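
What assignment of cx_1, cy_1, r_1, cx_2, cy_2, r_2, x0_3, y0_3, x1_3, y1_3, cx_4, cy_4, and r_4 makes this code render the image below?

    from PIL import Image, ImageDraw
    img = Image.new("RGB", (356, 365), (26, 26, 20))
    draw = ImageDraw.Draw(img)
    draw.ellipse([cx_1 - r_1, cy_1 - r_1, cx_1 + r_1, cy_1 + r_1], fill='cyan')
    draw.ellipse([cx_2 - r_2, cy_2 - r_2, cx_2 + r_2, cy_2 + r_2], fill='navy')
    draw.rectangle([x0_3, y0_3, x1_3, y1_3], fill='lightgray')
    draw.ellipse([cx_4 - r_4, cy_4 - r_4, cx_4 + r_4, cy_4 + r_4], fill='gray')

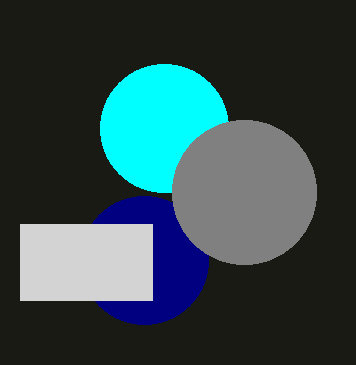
cx_1 = 164, cy_1 = 128, r_1 = 64, cx_2 = 144, cy_2 = 260, r_2 = 64, x0_3 = 20, y0_3 = 224, x1_3 = 152, y1_3 = 300, cx_4 = 244, cy_4 = 192, r_4 = 72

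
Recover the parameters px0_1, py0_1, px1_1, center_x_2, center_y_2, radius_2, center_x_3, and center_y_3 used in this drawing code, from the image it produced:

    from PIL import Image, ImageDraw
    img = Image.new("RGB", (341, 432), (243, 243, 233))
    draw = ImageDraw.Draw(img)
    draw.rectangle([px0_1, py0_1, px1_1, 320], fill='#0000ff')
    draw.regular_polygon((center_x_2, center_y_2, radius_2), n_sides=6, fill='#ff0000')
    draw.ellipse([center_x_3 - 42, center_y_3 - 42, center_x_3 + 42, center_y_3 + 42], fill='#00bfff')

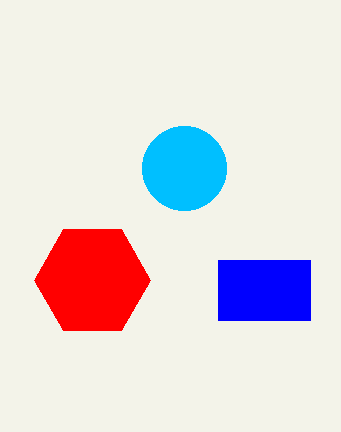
px0_1 = 218; py0_1 = 260; px1_1 = 310; center_x_2 = 92; center_y_2 = 280; radius_2 = 58; center_x_3 = 184; center_y_3 = 168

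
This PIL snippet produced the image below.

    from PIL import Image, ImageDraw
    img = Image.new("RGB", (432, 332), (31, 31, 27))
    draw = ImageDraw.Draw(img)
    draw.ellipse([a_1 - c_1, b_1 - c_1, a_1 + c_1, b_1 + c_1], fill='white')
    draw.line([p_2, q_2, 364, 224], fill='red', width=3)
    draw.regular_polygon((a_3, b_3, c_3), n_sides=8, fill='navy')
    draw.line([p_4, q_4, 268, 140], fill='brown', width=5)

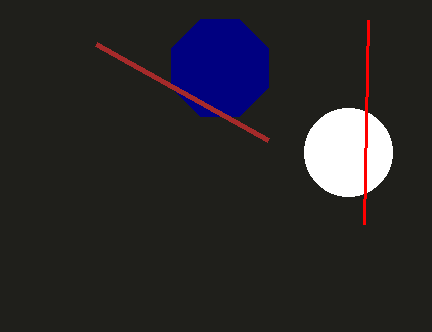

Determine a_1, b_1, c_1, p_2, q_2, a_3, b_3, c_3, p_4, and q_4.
a_1 = 348
b_1 = 152
c_1 = 44
p_2 = 368
q_2 = 20
a_3 = 220
b_3 = 68
c_3 = 52
p_4 = 96
q_4 = 44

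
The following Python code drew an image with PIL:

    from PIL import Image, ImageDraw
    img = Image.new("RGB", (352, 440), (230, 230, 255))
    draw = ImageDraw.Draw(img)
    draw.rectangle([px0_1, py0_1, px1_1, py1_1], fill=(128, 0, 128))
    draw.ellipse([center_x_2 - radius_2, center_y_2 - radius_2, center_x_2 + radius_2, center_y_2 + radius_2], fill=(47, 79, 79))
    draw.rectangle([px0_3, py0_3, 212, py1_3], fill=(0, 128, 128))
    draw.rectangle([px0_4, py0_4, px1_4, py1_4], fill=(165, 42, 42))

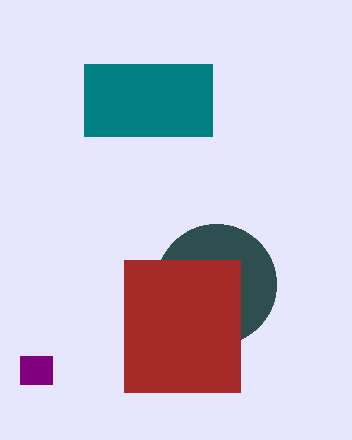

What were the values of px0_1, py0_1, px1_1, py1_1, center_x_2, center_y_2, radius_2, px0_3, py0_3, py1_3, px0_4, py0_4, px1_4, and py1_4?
px0_1 = 20, py0_1 = 356, px1_1 = 52, py1_1 = 384, center_x_2 = 216, center_y_2 = 284, radius_2 = 60, px0_3 = 84, py0_3 = 64, py1_3 = 136, px0_4 = 124, py0_4 = 260, px1_4 = 240, py1_4 = 392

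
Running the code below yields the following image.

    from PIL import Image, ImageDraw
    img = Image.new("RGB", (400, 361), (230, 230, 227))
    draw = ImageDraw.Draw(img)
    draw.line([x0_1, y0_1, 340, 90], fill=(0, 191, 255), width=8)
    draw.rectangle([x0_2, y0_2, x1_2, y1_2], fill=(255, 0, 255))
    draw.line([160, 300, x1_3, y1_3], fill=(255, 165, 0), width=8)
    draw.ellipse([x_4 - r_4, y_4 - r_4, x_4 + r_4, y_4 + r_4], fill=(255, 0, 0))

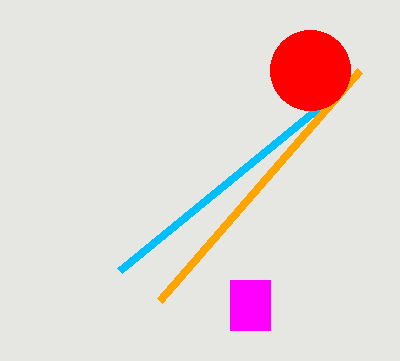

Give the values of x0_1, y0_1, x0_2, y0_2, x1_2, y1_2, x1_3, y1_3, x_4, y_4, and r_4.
x0_1 = 120, y0_1 = 270, x0_2 = 230, y0_2 = 280, x1_2 = 270, y1_2 = 330, x1_3 = 360, y1_3 = 70, x_4 = 310, y_4 = 70, r_4 = 40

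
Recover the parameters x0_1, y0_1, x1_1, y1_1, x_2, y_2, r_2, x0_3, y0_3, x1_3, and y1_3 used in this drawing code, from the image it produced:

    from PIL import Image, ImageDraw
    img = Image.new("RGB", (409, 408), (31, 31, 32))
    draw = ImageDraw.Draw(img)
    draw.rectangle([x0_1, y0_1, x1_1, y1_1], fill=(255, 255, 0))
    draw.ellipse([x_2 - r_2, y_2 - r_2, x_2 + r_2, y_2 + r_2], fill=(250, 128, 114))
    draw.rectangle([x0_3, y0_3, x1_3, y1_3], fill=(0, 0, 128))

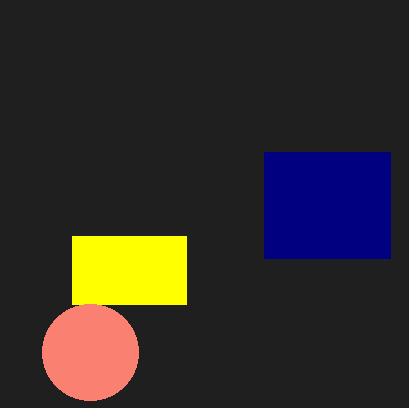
x0_1 = 72; y0_1 = 236; x1_1 = 186; y1_1 = 304; x_2 = 90; y_2 = 352; r_2 = 48; x0_3 = 264; y0_3 = 152; x1_3 = 390; y1_3 = 258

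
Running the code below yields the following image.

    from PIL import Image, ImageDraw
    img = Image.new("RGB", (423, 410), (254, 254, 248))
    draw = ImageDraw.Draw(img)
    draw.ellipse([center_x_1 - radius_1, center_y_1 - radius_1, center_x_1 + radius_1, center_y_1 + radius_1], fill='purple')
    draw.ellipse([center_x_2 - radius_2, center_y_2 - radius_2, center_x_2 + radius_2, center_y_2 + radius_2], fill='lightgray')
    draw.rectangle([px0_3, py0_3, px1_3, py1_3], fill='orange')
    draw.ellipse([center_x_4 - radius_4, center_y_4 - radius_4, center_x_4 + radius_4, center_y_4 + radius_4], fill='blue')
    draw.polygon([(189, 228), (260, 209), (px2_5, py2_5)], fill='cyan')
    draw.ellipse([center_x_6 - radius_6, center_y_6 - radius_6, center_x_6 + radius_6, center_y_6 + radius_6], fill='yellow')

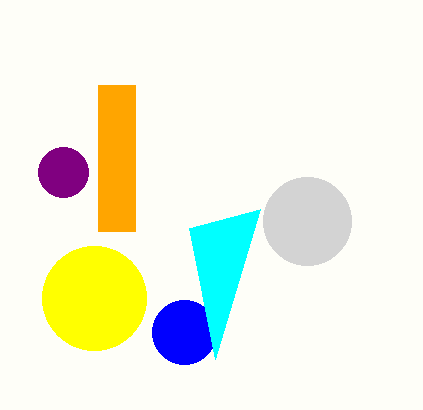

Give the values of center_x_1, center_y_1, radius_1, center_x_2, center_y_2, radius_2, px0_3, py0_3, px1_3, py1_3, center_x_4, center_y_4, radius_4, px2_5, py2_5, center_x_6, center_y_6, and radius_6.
center_x_1 = 63, center_y_1 = 172, radius_1 = 25, center_x_2 = 307, center_y_2 = 221, radius_2 = 44, px0_3 = 98, py0_3 = 85, px1_3 = 135, py1_3 = 231, center_x_4 = 184, center_y_4 = 332, radius_4 = 32, px2_5 = 215, py2_5 = 359, center_x_6 = 94, center_y_6 = 298, radius_6 = 52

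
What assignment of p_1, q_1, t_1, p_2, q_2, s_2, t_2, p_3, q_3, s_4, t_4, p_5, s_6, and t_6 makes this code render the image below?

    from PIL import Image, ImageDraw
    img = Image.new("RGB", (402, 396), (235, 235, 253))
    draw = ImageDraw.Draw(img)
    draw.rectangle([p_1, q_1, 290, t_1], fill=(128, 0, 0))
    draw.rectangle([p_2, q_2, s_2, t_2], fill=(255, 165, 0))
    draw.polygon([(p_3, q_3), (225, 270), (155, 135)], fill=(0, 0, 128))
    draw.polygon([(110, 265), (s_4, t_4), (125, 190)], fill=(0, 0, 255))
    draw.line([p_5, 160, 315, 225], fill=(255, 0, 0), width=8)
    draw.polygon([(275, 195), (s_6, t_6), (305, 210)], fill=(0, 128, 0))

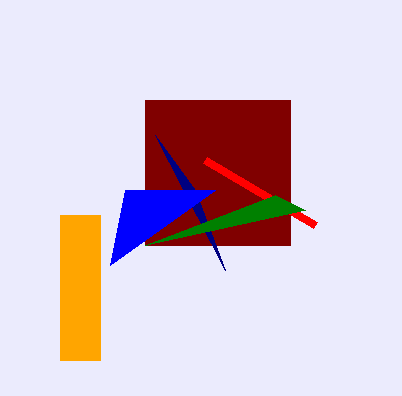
p_1 = 145
q_1 = 100
t_1 = 245
p_2 = 60
q_2 = 215
s_2 = 100
t_2 = 360
p_3 = 195
q_3 = 190
s_4 = 215
t_4 = 190
p_5 = 205
s_6 = 145
t_6 = 245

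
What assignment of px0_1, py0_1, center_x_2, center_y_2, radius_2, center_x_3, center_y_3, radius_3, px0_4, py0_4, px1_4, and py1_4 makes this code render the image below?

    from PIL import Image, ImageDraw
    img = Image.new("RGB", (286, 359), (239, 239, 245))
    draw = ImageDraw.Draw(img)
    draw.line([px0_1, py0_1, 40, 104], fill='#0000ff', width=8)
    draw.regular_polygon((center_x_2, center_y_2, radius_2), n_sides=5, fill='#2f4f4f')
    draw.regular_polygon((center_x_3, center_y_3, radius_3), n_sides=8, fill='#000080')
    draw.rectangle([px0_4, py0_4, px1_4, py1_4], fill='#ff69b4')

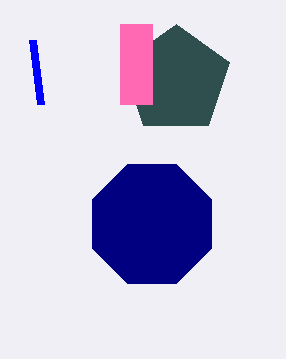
px0_1 = 32
py0_1 = 40
center_x_2 = 176
center_y_2 = 80
radius_2 = 56
center_x_3 = 152
center_y_3 = 224
radius_3 = 64
px0_4 = 120
py0_4 = 24
px1_4 = 152
py1_4 = 104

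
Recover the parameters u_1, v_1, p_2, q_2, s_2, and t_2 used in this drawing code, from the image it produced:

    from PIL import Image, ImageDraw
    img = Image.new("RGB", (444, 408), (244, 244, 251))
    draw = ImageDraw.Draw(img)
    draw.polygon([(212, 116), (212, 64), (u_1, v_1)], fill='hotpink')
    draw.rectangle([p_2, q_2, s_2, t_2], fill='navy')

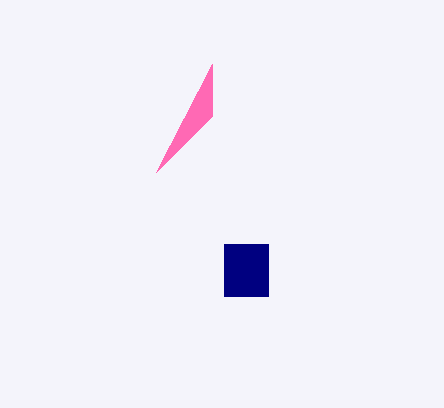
u_1 = 156, v_1 = 172, p_2 = 224, q_2 = 244, s_2 = 268, t_2 = 296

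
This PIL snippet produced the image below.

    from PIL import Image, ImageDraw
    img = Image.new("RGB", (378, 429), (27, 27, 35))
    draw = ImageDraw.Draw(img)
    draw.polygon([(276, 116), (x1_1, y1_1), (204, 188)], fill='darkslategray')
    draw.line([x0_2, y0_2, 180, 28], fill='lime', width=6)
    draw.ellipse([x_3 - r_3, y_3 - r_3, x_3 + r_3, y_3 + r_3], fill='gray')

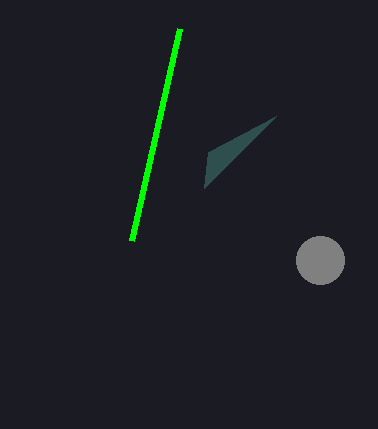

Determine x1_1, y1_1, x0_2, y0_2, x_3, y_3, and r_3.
x1_1 = 208
y1_1 = 152
x0_2 = 132
y0_2 = 240
x_3 = 320
y_3 = 260
r_3 = 24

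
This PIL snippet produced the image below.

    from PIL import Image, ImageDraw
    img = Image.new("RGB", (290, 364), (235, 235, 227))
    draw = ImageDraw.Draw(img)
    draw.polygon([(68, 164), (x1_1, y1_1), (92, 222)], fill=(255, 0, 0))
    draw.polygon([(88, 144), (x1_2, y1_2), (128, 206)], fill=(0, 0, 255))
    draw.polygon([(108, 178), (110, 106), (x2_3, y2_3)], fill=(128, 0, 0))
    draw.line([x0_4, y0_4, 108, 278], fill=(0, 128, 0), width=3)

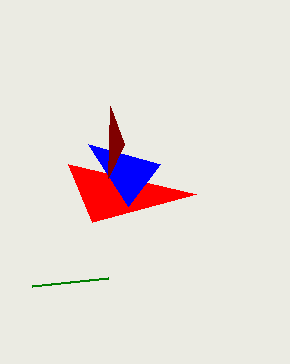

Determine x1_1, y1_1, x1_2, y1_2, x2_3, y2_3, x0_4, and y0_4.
x1_1 = 196; y1_1 = 194; x1_2 = 160; y1_2 = 164; x2_3 = 124; y2_3 = 144; x0_4 = 32; y0_4 = 286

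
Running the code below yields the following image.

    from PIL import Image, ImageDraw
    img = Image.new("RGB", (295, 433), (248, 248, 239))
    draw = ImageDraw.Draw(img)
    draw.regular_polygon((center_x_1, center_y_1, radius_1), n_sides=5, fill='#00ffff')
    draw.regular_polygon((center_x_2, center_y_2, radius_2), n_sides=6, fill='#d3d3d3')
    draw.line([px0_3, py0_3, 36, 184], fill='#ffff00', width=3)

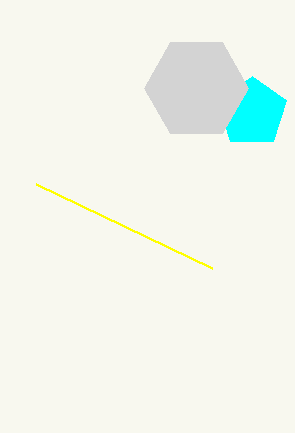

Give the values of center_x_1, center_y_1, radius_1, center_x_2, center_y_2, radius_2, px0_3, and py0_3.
center_x_1 = 252; center_y_1 = 112; radius_1 = 36; center_x_2 = 196; center_y_2 = 88; radius_2 = 52; px0_3 = 212; py0_3 = 268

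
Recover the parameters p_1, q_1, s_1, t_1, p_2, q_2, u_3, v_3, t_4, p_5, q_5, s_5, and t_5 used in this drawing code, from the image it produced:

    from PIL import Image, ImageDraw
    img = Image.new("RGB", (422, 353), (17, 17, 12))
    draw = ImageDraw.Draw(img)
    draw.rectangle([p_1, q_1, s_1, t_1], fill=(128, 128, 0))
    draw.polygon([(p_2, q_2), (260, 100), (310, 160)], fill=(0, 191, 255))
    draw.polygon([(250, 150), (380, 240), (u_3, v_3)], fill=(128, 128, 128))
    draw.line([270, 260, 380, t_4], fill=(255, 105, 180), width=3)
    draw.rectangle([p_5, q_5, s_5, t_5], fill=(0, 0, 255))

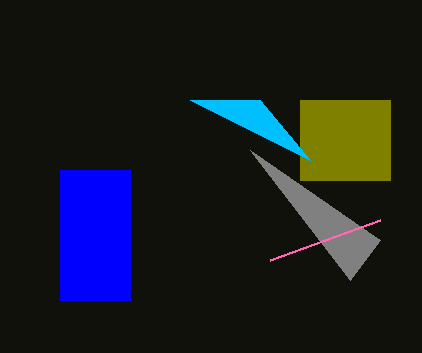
p_1 = 300
q_1 = 100
s_1 = 390
t_1 = 180
p_2 = 190
q_2 = 100
u_3 = 350
v_3 = 280
t_4 = 220
p_5 = 60
q_5 = 170
s_5 = 130
t_5 = 300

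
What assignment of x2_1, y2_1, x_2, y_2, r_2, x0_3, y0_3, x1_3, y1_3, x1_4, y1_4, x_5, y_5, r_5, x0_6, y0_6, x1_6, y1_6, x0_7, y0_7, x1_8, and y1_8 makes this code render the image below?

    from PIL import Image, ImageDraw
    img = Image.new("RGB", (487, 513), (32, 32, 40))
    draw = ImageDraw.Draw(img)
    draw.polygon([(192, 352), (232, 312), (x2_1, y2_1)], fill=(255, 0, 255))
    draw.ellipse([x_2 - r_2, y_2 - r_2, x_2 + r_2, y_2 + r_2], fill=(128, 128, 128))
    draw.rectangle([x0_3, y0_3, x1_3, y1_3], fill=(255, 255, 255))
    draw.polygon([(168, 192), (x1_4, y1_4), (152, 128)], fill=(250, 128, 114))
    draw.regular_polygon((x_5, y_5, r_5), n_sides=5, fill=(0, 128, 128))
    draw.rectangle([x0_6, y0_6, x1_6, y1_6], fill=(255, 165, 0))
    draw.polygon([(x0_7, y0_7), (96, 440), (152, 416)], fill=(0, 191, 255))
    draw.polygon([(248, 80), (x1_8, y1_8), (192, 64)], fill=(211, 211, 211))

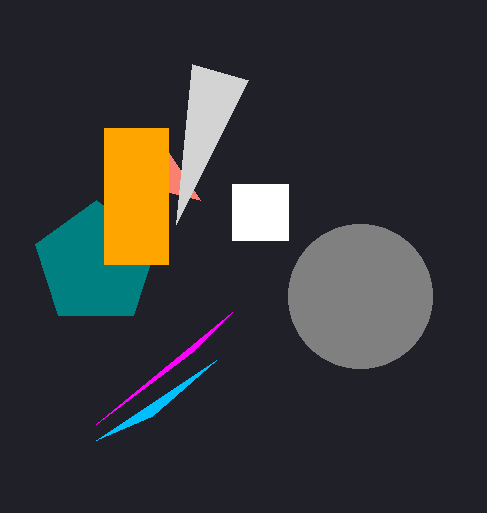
x2_1 = 96, y2_1 = 424, x_2 = 360, y_2 = 296, r_2 = 72, x0_3 = 232, y0_3 = 184, x1_3 = 288, y1_3 = 240, x1_4 = 200, y1_4 = 200, x_5 = 96, y_5 = 264, r_5 = 64, x0_6 = 104, y0_6 = 128, x1_6 = 168, y1_6 = 264, x0_7 = 216, y0_7 = 360, x1_8 = 176, y1_8 = 224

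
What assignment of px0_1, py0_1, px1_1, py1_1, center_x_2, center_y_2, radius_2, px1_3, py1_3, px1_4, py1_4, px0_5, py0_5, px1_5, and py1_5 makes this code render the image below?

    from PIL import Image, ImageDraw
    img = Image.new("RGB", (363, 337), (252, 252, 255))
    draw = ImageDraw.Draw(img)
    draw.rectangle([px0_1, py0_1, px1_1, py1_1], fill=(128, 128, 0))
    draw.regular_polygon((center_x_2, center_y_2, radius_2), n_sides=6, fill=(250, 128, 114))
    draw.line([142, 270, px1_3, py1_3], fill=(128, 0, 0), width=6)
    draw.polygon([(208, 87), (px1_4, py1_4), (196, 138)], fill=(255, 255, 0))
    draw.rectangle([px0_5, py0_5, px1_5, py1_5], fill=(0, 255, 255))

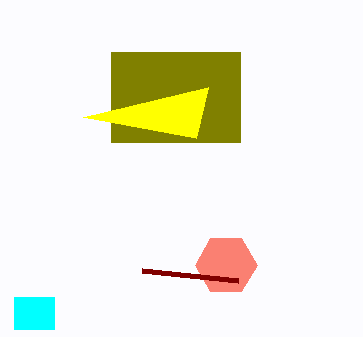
px0_1 = 111; py0_1 = 52; px1_1 = 240; py1_1 = 142; center_x_2 = 226; center_y_2 = 265; radius_2 = 31; px1_3 = 238; py1_3 = 280; px1_4 = 83; py1_4 = 117; px0_5 = 14; py0_5 = 297; px1_5 = 54; py1_5 = 329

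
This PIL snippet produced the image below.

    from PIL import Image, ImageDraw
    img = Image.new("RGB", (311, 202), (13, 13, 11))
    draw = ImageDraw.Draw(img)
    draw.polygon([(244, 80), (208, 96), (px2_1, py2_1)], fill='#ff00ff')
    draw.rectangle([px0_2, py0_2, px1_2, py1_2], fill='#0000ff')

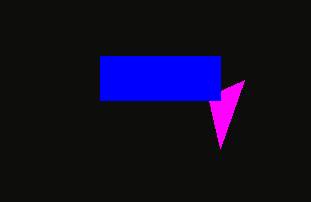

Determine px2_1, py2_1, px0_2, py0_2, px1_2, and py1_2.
px2_1 = 220, py2_1 = 148, px0_2 = 100, py0_2 = 56, px1_2 = 220, py1_2 = 100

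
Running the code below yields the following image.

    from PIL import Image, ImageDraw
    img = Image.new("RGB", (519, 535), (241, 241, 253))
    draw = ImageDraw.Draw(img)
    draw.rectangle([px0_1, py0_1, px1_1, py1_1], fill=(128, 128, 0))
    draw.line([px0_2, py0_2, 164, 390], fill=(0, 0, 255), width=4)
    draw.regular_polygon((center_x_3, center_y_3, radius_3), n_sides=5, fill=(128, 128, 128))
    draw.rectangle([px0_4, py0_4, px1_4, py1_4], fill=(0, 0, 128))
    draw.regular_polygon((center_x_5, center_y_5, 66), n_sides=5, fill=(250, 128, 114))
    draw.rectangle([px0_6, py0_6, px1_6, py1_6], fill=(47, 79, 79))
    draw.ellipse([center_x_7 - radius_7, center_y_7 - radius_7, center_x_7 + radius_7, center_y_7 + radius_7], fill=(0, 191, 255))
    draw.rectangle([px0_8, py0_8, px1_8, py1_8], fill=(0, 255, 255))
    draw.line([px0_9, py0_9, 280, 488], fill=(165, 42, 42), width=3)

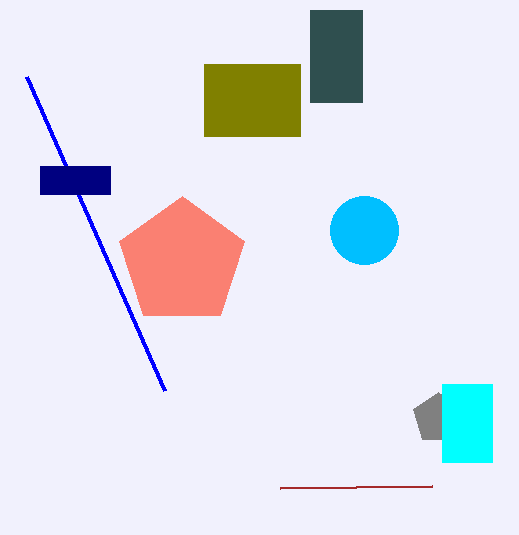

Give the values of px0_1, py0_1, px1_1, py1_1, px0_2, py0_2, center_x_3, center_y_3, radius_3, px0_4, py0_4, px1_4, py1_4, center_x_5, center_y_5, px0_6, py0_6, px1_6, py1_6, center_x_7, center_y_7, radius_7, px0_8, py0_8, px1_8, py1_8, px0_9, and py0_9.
px0_1 = 204; py0_1 = 64; px1_1 = 300; py1_1 = 136; px0_2 = 26; py0_2 = 76; center_x_3 = 438; center_y_3 = 418; radius_3 = 26; px0_4 = 40; py0_4 = 166; px1_4 = 110; py1_4 = 194; center_x_5 = 182; center_y_5 = 262; px0_6 = 310; py0_6 = 10; px1_6 = 362; py1_6 = 102; center_x_7 = 364; center_y_7 = 230; radius_7 = 34; px0_8 = 442; py0_8 = 384; px1_8 = 492; py1_8 = 462; px0_9 = 432; py0_9 = 486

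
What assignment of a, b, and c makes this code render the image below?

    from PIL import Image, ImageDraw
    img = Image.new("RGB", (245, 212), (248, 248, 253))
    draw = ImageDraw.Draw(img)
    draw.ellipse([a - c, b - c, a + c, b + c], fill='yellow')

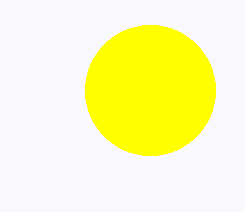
a = 150
b = 90
c = 65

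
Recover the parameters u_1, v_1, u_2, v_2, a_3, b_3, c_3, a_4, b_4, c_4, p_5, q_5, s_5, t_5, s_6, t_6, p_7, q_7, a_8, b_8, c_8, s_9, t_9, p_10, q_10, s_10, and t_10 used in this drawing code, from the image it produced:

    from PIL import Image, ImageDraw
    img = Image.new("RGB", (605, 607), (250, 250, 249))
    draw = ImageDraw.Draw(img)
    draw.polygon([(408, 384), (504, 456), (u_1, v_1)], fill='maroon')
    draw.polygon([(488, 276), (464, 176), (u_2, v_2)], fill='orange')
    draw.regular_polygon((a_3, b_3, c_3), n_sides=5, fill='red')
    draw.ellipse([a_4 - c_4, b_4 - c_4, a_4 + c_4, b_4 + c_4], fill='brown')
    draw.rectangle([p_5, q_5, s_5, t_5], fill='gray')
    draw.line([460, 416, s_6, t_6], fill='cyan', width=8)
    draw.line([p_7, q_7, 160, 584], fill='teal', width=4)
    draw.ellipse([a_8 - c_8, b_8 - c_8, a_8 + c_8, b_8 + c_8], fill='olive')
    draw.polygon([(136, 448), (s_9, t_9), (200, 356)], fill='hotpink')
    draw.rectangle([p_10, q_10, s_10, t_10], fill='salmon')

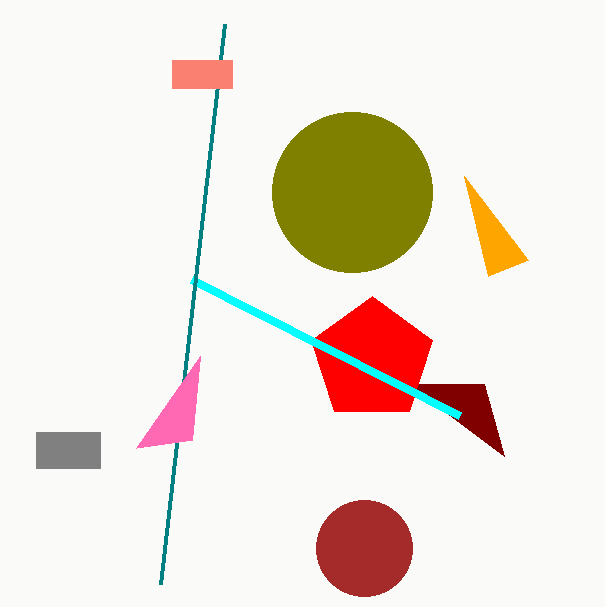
u_1 = 484; v_1 = 384; u_2 = 528; v_2 = 260; a_3 = 372; b_3 = 360; c_3 = 64; a_4 = 364; b_4 = 548; c_4 = 48; p_5 = 36; q_5 = 432; s_5 = 100; t_5 = 468; s_6 = 192; t_6 = 280; p_7 = 224; q_7 = 24; a_8 = 352; b_8 = 192; c_8 = 80; s_9 = 192; t_9 = 440; p_10 = 172; q_10 = 60; s_10 = 232; t_10 = 88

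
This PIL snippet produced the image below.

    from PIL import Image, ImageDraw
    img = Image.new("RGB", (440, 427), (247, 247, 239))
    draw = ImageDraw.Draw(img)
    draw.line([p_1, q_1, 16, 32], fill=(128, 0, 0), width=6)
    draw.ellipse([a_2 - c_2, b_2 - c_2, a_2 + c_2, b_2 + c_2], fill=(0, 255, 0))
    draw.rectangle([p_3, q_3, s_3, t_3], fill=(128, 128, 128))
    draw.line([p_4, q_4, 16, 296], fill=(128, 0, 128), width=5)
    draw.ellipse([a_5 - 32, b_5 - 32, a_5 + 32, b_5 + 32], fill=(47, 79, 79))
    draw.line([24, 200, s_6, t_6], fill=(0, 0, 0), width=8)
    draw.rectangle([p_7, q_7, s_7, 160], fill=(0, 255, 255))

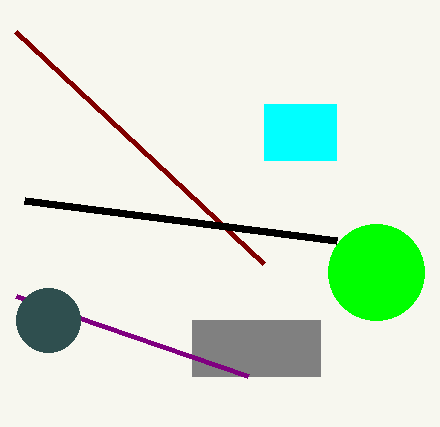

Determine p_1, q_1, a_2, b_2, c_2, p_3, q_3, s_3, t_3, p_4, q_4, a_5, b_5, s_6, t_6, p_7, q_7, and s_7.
p_1 = 264, q_1 = 264, a_2 = 376, b_2 = 272, c_2 = 48, p_3 = 192, q_3 = 320, s_3 = 320, t_3 = 376, p_4 = 248, q_4 = 376, a_5 = 48, b_5 = 320, s_6 = 336, t_6 = 240, p_7 = 264, q_7 = 104, s_7 = 336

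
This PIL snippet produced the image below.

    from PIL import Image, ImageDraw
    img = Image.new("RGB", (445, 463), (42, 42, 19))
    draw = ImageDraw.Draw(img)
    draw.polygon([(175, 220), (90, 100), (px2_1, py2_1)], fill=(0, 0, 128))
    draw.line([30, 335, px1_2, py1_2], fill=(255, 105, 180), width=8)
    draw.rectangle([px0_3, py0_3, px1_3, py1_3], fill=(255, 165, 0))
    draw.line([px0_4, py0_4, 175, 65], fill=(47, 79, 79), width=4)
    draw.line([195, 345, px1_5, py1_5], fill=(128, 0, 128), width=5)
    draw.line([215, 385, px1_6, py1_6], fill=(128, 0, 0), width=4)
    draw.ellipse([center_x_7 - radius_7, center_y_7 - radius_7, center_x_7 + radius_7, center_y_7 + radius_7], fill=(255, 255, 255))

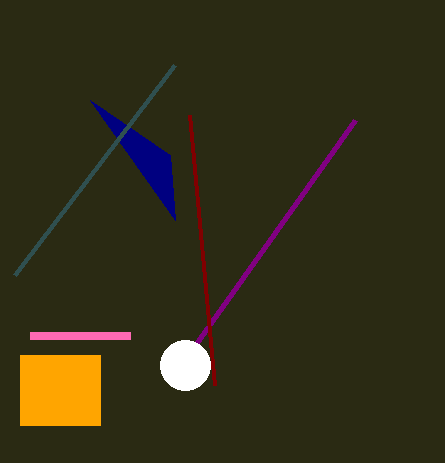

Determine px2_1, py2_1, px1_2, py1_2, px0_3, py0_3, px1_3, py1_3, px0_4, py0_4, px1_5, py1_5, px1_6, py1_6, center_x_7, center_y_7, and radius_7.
px2_1 = 170, py2_1 = 155, px1_2 = 130, py1_2 = 335, px0_3 = 20, py0_3 = 355, px1_3 = 100, py1_3 = 425, px0_4 = 15, py0_4 = 275, px1_5 = 355, py1_5 = 120, px1_6 = 190, py1_6 = 115, center_x_7 = 185, center_y_7 = 365, radius_7 = 25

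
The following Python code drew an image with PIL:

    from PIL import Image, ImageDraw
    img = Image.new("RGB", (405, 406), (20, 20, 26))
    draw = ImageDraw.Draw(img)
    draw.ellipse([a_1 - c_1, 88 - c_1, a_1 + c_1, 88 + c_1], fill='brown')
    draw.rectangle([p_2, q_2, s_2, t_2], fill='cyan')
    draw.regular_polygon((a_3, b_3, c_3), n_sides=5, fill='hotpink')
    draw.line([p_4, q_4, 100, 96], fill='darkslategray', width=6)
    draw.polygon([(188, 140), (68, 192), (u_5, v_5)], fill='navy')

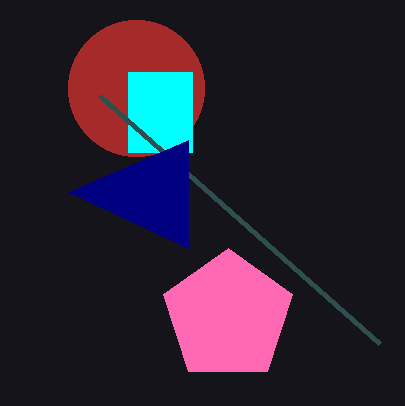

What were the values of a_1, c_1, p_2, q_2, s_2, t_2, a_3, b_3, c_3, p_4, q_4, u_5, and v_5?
a_1 = 136, c_1 = 68, p_2 = 128, q_2 = 72, s_2 = 192, t_2 = 152, a_3 = 228, b_3 = 316, c_3 = 68, p_4 = 380, q_4 = 344, u_5 = 188, v_5 = 248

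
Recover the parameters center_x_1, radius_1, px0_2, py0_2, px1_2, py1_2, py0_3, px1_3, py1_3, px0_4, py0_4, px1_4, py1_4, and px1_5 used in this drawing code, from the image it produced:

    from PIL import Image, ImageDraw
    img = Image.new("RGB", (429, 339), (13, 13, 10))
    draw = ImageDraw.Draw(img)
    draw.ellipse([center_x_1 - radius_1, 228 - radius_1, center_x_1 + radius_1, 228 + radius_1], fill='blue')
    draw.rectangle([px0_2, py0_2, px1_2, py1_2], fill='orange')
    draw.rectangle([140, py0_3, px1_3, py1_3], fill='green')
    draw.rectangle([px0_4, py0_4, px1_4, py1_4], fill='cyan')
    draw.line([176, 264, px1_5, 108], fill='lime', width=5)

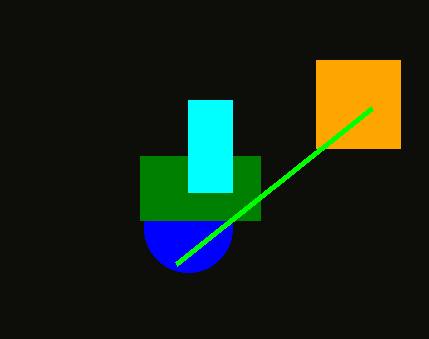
center_x_1 = 188
radius_1 = 44
px0_2 = 316
py0_2 = 60
px1_2 = 400
py1_2 = 148
py0_3 = 156
px1_3 = 260
py1_3 = 220
px0_4 = 188
py0_4 = 100
px1_4 = 232
py1_4 = 192
px1_5 = 372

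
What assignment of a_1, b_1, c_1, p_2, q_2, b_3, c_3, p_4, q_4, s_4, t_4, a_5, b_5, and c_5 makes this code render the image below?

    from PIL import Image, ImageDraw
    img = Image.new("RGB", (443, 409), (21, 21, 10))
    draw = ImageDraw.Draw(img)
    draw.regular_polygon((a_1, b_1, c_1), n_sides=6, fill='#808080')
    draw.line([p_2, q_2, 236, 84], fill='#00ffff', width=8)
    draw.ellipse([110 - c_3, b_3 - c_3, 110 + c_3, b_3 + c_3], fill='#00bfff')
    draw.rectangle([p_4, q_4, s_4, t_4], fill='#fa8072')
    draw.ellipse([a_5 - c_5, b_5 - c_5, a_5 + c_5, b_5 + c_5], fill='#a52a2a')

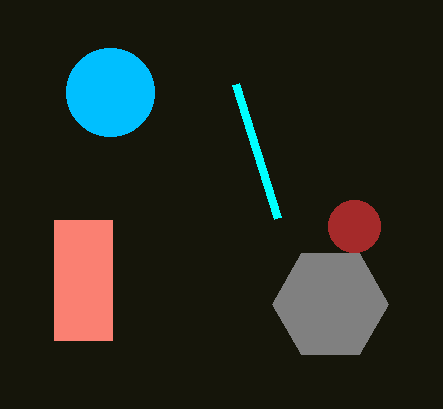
a_1 = 330; b_1 = 304; c_1 = 58; p_2 = 278; q_2 = 218; b_3 = 92; c_3 = 44; p_4 = 54; q_4 = 220; s_4 = 112; t_4 = 340; a_5 = 354; b_5 = 226; c_5 = 26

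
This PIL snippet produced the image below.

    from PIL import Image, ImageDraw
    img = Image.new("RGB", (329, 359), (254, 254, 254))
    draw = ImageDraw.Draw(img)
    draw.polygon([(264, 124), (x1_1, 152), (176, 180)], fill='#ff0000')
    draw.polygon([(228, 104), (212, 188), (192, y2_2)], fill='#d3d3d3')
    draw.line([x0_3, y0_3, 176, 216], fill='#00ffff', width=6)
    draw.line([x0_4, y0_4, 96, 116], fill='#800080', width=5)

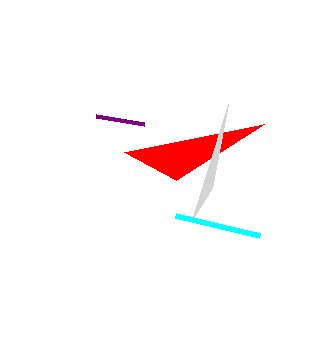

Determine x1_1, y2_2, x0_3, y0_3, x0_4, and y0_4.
x1_1 = 124, y2_2 = 220, x0_3 = 260, y0_3 = 236, x0_4 = 144, y0_4 = 124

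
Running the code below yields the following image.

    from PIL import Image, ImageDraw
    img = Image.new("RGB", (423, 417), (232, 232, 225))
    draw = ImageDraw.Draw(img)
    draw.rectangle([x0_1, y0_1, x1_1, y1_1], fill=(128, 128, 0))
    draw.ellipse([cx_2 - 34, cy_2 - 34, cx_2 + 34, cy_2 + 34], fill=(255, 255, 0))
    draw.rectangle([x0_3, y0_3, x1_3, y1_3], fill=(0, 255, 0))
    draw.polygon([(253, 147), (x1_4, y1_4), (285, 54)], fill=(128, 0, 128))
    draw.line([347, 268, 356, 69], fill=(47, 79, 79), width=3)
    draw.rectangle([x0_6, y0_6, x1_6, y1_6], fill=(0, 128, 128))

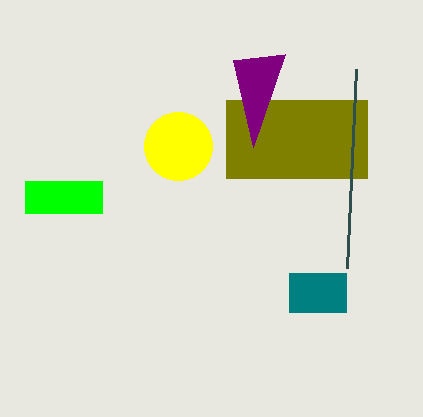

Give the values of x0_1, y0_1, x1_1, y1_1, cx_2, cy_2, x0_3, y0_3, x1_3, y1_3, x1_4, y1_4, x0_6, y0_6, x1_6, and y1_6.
x0_1 = 226
y0_1 = 100
x1_1 = 367
y1_1 = 178
cx_2 = 178
cy_2 = 146
x0_3 = 25
y0_3 = 181
x1_3 = 102
y1_3 = 213
x1_4 = 233
y1_4 = 60
x0_6 = 289
y0_6 = 273
x1_6 = 346
y1_6 = 312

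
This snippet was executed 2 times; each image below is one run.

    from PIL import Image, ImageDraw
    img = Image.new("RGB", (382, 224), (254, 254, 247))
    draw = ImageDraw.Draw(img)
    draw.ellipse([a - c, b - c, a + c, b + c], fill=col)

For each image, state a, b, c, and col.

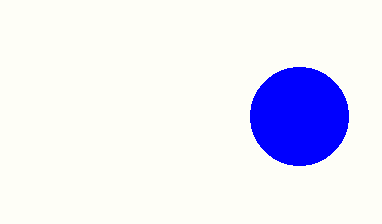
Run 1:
a = 299
b = 116
c = 49
col = 'blue'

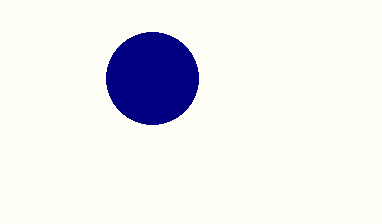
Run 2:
a = 152, b = 78, c = 46, col = 'navy'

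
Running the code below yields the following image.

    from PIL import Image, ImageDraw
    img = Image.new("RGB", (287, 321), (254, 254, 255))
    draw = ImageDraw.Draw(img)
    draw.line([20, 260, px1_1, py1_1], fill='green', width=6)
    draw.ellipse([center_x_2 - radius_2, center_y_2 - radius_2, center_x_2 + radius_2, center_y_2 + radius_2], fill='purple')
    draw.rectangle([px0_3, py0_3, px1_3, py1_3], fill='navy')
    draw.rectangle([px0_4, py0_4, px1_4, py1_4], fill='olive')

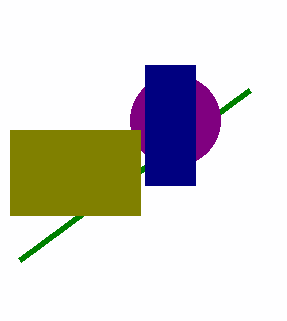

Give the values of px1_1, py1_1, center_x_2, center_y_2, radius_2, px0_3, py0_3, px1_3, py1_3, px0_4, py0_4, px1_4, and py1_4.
px1_1 = 250; py1_1 = 90; center_x_2 = 175; center_y_2 = 120; radius_2 = 45; px0_3 = 145; py0_3 = 65; px1_3 = 195; py1_3 = 185; px0_4 = 10; py0_4 = 130; px1_4 = 140; py1_4 = 215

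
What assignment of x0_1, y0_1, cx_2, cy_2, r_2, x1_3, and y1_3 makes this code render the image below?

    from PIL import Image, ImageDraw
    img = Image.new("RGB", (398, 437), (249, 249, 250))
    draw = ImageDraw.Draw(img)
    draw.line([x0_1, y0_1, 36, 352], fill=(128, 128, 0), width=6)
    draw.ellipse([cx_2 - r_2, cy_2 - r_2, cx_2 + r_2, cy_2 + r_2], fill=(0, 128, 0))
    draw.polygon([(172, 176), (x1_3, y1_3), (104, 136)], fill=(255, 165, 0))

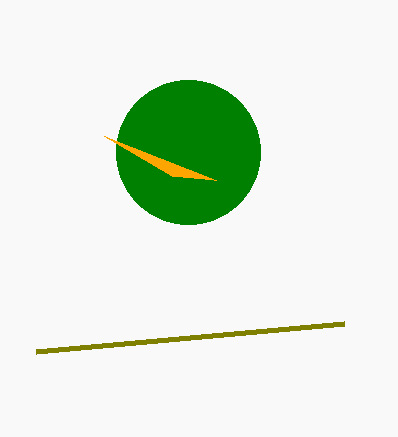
x0_1 = 344; y0_1 = 324; cx_2 = 188; cy_2 = 152; r_2 = 72; x1_3 = 216; y1_3 = 180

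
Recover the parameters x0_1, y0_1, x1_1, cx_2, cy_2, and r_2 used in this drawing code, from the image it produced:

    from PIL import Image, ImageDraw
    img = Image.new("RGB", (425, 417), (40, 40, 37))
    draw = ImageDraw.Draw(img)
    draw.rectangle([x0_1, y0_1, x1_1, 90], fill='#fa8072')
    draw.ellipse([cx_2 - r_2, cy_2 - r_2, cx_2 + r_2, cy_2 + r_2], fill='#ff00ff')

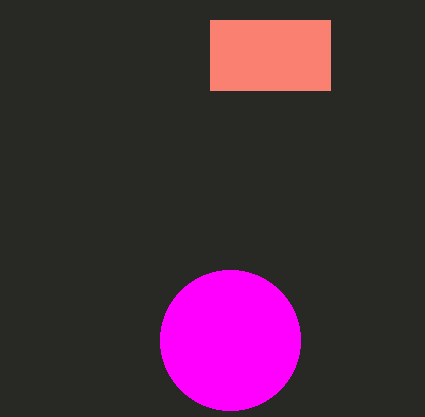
x0_1 = 210, y0_1 = 20, x1_1 = 330, cx_2 = 230, cy_2 = 340, r_2 = 70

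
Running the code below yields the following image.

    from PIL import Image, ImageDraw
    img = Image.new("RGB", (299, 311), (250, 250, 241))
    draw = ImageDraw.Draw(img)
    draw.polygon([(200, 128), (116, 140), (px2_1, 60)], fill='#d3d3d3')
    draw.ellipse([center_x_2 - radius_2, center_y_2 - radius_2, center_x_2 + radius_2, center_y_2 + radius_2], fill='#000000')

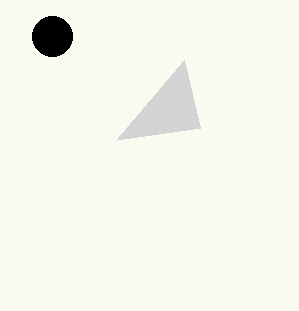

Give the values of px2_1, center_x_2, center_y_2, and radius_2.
px2_1 = 184
center_x_2 = 52
center_y_2 = 36
radius_2 = 20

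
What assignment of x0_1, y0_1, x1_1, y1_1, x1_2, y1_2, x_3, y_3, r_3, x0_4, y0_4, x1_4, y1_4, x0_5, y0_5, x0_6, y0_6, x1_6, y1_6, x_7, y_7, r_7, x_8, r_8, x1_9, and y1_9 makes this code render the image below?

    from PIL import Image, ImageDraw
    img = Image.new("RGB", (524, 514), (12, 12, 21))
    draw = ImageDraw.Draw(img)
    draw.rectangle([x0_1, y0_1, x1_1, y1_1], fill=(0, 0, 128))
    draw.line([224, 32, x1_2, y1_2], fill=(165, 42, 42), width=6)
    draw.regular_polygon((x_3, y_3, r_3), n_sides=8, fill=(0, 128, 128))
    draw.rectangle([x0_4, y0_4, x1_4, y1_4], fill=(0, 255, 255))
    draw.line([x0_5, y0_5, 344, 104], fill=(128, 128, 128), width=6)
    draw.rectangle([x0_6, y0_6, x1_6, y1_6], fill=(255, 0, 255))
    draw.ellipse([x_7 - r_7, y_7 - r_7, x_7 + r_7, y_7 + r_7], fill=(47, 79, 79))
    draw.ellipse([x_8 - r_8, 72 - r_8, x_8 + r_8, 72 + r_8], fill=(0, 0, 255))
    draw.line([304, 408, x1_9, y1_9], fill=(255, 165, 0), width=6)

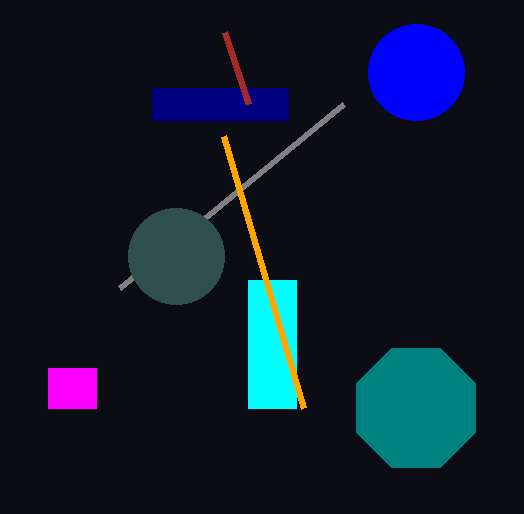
x0_1 = 152
y0_1 = 88
x1_1 = 288
y1_1 = 120
x1_2 = 248
y1_2 = 104
x_3 = 416
y_3 = 408
r_3 = 64
x0_4 = 248
y0_4 = 280
x1_4 = 296
y1_4 = 408
x0_5 = 120
y0_5 = 288
x0_6 = 48
y0_6 = 368
x1_6 = 96
y1_6 = 408
x_7 = 176
y_7 = 256
r_7 = 48
x_8 = 416
r_8 = 48
x1_9 = 224
y1_9 = 136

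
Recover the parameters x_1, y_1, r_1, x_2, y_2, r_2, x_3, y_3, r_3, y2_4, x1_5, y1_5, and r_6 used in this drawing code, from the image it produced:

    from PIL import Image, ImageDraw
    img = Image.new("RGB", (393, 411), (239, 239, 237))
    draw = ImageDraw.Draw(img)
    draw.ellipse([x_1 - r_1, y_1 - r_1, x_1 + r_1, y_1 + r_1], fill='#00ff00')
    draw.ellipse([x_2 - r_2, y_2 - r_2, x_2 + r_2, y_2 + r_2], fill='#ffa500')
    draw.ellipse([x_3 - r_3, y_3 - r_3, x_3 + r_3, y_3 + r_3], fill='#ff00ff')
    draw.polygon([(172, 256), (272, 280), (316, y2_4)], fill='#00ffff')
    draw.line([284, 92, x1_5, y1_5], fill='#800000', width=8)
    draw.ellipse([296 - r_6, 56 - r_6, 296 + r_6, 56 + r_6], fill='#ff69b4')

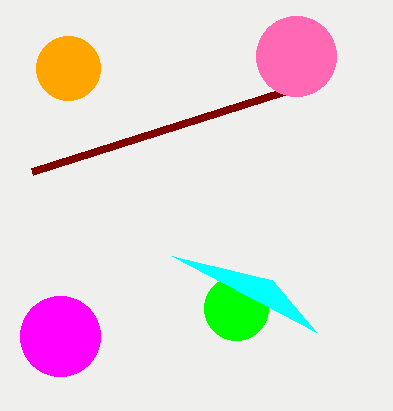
x_1 = 236
y_1 = 308
r_1 = 32
x_2 = 68
y_2 = 68
r_2 = 32
x_3 = 60
y_3 = 336
r_3 = 40
y2_4 = 332
x1_5 = 32
y1_5 = 172
r_6 = 40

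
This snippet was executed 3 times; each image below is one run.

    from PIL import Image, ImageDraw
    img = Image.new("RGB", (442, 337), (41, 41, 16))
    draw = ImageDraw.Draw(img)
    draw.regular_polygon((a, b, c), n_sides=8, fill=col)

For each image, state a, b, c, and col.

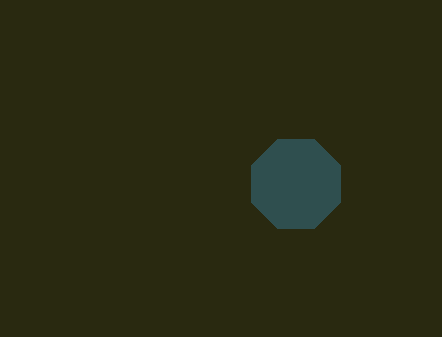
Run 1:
a = 296; b = 184; c = 48; col = 'darkslategray'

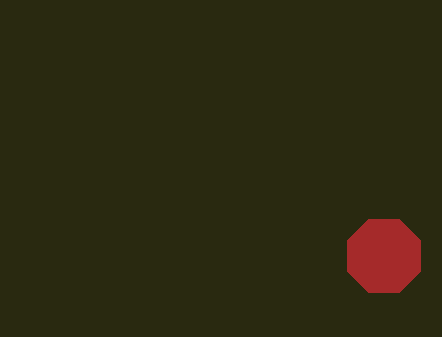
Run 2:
a = 384
b = 256
c = 40
col = 'brown'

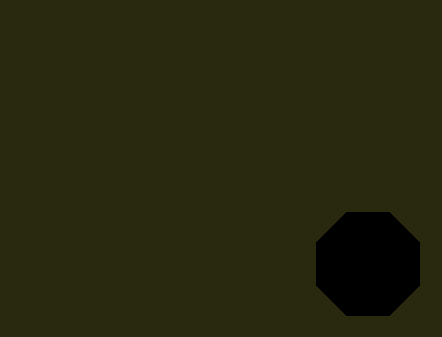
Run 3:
a = 368, b = 264, c = 56, col = 'black'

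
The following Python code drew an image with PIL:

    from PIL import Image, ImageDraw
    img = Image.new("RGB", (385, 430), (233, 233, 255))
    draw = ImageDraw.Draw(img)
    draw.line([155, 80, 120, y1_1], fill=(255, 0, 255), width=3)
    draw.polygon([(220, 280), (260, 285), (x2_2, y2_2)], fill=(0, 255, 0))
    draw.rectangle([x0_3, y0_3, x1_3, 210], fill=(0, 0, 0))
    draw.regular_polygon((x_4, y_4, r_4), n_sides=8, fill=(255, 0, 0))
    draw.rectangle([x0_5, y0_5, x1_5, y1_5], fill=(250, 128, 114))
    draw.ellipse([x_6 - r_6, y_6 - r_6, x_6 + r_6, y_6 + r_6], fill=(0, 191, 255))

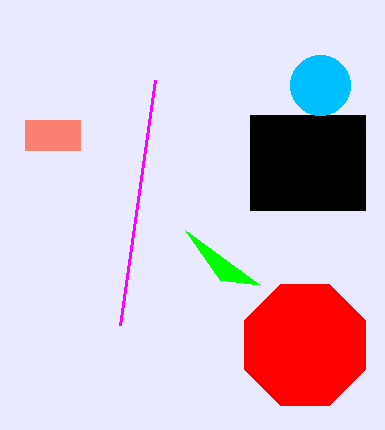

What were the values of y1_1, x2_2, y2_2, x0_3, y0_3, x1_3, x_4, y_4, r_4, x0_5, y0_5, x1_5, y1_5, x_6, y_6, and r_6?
y1_1 = 325
x2_2 = 185
y2_2 = 230
x0_3 = 250
y0_3 = 115
x1_3 = 365
x_4 = 305
y_4 = 345
r_4 = 65
x0_5 = 25
y0_5 = 120
x1_5 = 80
y1_5 = 150
x_6 = 320
y_6 = 85
r_6 = 30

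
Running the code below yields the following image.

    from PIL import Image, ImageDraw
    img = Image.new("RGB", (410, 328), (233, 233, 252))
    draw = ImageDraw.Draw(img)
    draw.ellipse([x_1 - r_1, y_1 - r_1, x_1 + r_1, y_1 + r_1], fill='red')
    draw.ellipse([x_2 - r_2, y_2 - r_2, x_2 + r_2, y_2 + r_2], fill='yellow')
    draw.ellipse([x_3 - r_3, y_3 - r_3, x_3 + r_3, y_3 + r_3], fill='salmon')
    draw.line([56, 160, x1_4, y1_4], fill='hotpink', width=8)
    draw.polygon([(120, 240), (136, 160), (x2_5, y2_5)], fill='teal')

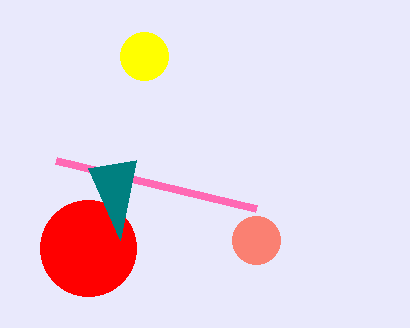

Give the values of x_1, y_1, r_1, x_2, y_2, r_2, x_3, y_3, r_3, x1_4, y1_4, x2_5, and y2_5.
x_1 = 88
y_1 = 248
r_1 = 48
x_2 = 144
y_2 = 56
r_2 = 24
x_3 = 256
y_3 = 240
r_3 = 24
x1_4 = 256
y1_4 = 208
x2_5 = 88
y2_5 = 168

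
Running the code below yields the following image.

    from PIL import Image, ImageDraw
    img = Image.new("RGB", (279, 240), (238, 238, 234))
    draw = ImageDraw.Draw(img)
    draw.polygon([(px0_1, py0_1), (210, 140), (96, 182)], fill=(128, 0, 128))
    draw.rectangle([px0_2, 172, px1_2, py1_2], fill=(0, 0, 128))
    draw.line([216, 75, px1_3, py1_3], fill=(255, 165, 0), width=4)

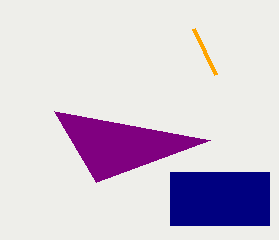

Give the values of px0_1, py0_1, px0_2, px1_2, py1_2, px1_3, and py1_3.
px0_1 = 54, py0_1 = 111, px0_2 = 170, px1_2 = 269, py1_2 = 225, px1_3 = 194, py1_3 = 29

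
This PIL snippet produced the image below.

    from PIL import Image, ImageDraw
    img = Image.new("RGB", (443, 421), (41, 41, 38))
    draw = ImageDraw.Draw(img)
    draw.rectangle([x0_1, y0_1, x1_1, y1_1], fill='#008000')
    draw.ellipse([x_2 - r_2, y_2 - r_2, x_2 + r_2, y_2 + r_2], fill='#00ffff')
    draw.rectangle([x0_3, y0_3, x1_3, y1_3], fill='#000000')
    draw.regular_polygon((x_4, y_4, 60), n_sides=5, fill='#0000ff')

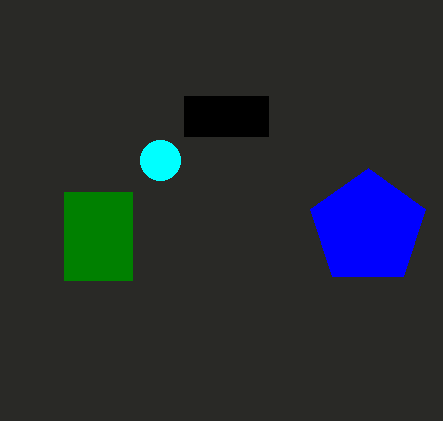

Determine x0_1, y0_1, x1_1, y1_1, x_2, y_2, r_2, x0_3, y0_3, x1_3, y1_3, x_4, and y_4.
x0_1 = 64
y0_1 = 192
x1_1 = 132
y1_1 = 280
x_2 = 160
y_2 = 160
r_2 = 20
x0_3 = 184
y0_3 = 96
x1_3 = 268
y1_3 = 136
x_4 = 368
y_4 = 228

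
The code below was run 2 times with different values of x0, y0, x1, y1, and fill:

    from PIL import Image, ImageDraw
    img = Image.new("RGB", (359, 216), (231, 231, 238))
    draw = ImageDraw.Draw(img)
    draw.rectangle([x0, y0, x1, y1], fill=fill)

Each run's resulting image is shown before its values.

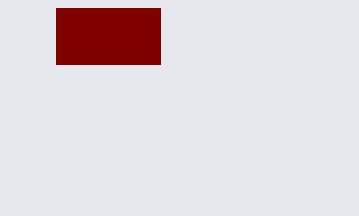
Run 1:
x0 = 56
y0 = 8
x1 = 160
y1 = 64
fill = 'maroon'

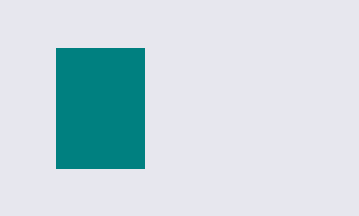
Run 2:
x0 = 56, y0 = 48, x1 = 144, y1 = 168, fill = 'teal'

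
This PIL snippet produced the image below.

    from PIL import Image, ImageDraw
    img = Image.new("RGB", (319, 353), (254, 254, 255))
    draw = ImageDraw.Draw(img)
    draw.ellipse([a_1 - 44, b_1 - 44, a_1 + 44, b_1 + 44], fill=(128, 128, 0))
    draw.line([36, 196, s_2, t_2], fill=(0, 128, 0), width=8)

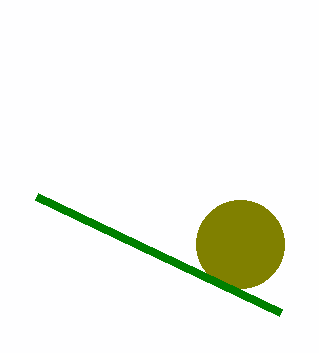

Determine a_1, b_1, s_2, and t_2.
a_1 = 240; b_1 = 244; s_2 = 280; t_2 = 312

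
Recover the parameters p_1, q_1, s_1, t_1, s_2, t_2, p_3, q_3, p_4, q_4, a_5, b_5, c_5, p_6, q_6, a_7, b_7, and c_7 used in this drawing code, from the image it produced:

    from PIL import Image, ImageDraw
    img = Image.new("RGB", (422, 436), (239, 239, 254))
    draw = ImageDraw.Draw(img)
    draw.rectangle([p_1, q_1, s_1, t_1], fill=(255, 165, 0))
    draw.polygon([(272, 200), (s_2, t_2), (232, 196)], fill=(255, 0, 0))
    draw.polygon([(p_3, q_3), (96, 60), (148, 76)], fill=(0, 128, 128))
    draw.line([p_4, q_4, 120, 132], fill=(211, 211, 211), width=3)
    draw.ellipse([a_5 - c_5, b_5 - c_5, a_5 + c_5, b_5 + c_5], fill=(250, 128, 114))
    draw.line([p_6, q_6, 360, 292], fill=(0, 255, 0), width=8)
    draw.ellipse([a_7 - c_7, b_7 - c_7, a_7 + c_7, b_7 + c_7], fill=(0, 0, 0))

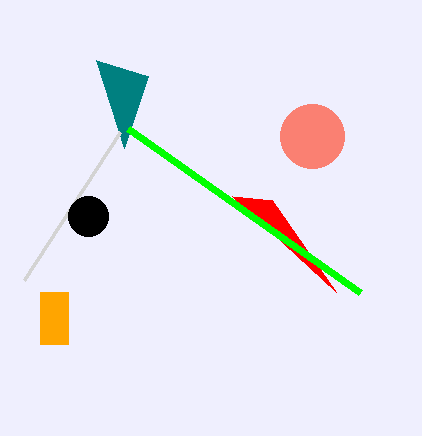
p_1 = 40; q_1 = 292; s_1 = 68; t_1 = 344; s_2 = 336; t_2 = 292; p_3 = 124; q_3 = 148; p_4 = 24; q_4 = 280; a_5 = 312; b_5 = 136; c_5 = 32; p_6 = 128; q_6 = 128; a_7 = 88; b_7 = 216; c_7 = 20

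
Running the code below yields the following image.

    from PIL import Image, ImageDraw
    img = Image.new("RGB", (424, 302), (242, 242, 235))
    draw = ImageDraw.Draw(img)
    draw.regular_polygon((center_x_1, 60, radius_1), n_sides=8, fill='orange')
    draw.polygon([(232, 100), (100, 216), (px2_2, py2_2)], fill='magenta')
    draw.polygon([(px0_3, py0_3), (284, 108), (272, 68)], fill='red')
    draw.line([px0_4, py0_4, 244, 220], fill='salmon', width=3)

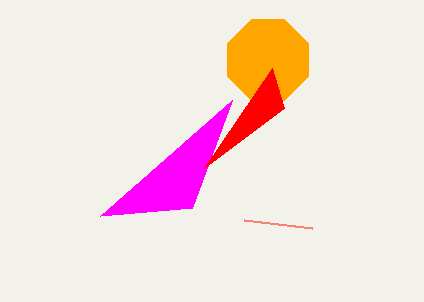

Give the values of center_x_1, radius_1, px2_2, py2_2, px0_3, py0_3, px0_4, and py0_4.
center_x_1 = 268; radius_1 = 44; px2_2 = 192; py2_2 = 208; px0_3 = 204; py0_3 = 168; px0_4 = 312; py0_4 = 228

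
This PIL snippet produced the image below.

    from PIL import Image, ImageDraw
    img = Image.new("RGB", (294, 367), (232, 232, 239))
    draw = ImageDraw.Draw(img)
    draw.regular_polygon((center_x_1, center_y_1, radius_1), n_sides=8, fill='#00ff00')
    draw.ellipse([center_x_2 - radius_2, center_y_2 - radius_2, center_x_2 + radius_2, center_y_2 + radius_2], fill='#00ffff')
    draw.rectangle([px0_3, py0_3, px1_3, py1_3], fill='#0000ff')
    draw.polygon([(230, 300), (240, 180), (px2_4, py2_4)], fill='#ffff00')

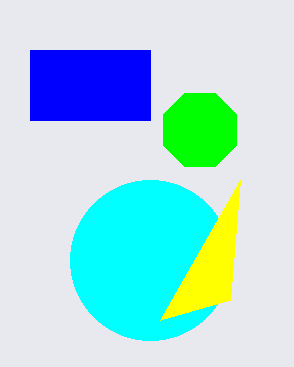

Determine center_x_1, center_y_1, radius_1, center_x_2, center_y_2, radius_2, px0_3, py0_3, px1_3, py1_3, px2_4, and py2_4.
center_x_1 = 200
center_y_1 = 130
radius_1 = 40
center_x_2 = 150
center_y_2 = 260
radius_2 = 80
px0_3 = 30
py0_3 = 50
px1_3 = 150
py1_3 = 120
px2_4 = 160
py2_4 = 320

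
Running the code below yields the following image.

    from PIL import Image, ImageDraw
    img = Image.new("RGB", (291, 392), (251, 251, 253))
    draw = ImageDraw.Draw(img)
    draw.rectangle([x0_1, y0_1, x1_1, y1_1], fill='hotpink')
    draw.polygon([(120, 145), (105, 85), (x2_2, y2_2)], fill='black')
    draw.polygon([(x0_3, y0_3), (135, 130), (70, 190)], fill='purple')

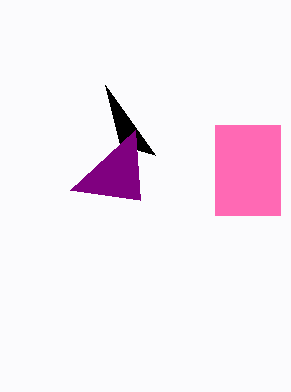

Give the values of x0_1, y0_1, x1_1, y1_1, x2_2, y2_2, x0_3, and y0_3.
x0_1 = 215, y0_1 = 125, x1_1 = 280, y1_1 = 215, x2_2 = 155, y2_2 = 155, x0_3 = 140, y0_3 = 200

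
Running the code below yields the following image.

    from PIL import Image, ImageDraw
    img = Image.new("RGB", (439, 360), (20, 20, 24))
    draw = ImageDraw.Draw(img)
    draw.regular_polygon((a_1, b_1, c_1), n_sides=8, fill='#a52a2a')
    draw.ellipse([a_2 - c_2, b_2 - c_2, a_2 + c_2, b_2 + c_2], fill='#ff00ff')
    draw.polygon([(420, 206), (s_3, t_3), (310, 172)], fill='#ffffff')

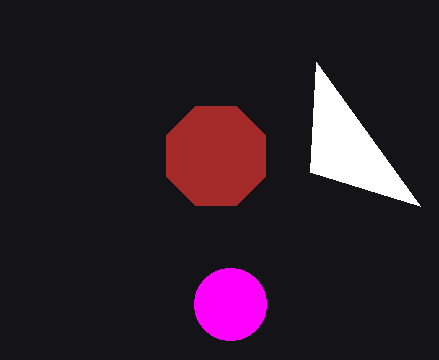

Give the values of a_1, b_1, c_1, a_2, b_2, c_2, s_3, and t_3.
a_1 = 216, b_1 = 156, c_1 = 54, a_2 = 230, b_2 = 304, c_2 = 36, s_3 = 316, t_3 = 62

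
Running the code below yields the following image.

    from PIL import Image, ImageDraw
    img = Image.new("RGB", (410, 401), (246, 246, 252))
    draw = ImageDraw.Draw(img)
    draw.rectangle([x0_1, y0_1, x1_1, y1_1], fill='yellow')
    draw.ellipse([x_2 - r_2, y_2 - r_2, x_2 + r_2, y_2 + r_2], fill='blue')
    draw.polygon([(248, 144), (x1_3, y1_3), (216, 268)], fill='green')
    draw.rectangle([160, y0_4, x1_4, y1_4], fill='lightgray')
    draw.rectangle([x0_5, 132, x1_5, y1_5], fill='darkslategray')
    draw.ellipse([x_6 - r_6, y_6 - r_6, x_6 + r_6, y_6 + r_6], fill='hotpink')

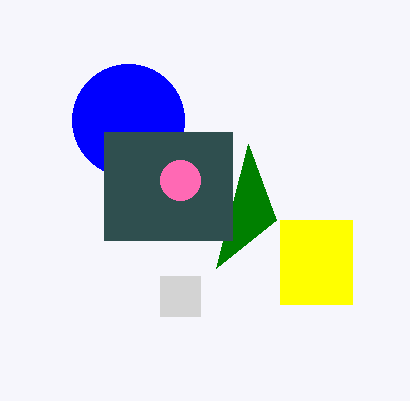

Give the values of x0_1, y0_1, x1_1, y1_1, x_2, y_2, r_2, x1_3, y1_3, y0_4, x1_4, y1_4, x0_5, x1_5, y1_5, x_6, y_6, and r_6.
x0_1 = 280, y0_1 = 220, x1_1 = 352, y1_1 = 304, x_2 = 128, y_2 = 120, r_2 = 56, x1_3 = 276, y1_3 = 220, y0_4 = 276, x1_4 = 200, y1_4 = 316, x0_5 = 104, x1_5 = 232, y1_5 = 240, x_6 = 180, y_6 = 180, r_6 = 20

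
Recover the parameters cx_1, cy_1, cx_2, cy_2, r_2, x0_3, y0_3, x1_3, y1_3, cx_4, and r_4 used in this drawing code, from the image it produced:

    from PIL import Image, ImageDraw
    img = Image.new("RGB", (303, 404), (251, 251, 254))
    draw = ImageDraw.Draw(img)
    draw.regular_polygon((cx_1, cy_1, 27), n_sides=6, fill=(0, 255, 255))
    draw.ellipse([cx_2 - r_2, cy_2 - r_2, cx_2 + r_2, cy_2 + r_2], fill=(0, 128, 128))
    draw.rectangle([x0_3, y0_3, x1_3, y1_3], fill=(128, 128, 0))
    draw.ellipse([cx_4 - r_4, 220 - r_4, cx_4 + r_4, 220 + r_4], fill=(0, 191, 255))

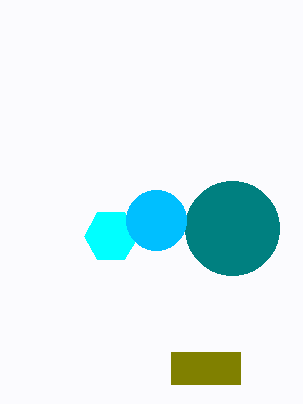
cx_1 = 111; cy_1 = 236; cx_2 = 232; cy_2 = 228; r_2 = 47; x0_3 = 171; y0_3 = 352; x1_3 = 240; y1_3 = 384; cx_4 = 156; r_4 = 30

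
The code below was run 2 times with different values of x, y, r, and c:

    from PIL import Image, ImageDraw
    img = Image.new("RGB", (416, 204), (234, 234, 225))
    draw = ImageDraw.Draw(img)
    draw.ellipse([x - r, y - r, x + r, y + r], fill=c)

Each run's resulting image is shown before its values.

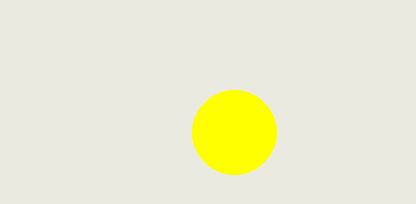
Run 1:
x = 234; y = 132; r = 42; c = 'yellow'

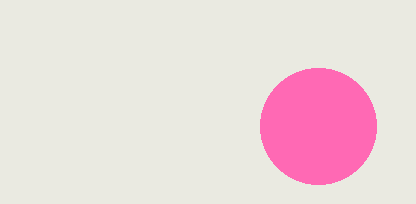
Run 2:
x = 318; y = 126; r = 58; c = 'hotpink'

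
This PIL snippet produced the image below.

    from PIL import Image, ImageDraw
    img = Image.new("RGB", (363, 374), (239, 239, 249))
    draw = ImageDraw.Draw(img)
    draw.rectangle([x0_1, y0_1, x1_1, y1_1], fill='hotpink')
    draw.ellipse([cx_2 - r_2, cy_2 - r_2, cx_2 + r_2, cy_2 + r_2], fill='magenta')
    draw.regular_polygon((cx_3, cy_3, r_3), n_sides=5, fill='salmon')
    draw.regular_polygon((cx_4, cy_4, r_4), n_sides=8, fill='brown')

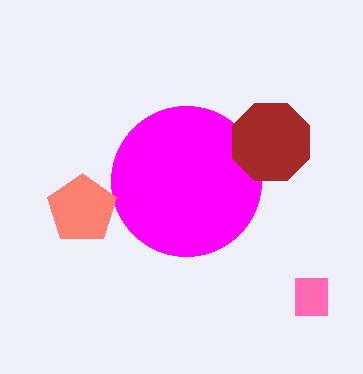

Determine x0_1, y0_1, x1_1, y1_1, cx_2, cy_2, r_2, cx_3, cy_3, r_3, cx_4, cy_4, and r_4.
x0_1 = 295; y0_1 = 278; x1_1 = 327; y1_1 = 315; cx_2 = 186; cy_2 = 181; r_2 = 75; cx_3 = 82; cy_3 = 209; r_3 = 36; cx_4 = 271; cy_4 = 142; r_4 = 42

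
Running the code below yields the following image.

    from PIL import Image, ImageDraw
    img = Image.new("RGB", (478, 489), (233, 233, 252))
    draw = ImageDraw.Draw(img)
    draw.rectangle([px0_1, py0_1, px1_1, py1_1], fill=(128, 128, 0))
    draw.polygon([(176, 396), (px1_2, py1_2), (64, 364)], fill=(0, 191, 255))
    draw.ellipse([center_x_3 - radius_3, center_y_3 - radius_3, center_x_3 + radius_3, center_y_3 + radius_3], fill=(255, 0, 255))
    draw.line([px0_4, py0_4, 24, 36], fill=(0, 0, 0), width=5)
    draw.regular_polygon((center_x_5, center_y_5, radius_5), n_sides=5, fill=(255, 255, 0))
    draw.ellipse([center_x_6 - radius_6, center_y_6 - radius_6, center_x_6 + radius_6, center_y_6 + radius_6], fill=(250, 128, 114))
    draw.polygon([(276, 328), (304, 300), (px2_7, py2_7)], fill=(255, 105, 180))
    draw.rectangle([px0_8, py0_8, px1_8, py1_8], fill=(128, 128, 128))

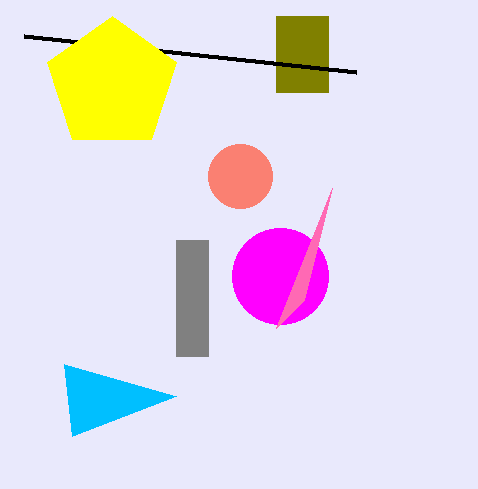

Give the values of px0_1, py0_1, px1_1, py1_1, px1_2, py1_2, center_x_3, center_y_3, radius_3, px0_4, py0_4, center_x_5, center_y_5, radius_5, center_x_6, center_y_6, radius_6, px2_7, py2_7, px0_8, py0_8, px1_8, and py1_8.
px0_1 = 276; py0_1 = 16; px1_1 = 328; py1_1 = 92; px1_2 = 72; py1_2 = 436; center_x_3 = 280; center_y_3 = 276; radius_3 = 48; px0_4 = 356; py0_4 = 72; center_x_5 = 112; center_y_5 = 84; radius_5 = 68; center_x_6 = 240; center_y_6 = 176; radius_6 = 32; px2_7 = 332; py2_7 = 188; px0_8 = 176; py0_8 = 240; px1_8 = 208; py1_8 = 356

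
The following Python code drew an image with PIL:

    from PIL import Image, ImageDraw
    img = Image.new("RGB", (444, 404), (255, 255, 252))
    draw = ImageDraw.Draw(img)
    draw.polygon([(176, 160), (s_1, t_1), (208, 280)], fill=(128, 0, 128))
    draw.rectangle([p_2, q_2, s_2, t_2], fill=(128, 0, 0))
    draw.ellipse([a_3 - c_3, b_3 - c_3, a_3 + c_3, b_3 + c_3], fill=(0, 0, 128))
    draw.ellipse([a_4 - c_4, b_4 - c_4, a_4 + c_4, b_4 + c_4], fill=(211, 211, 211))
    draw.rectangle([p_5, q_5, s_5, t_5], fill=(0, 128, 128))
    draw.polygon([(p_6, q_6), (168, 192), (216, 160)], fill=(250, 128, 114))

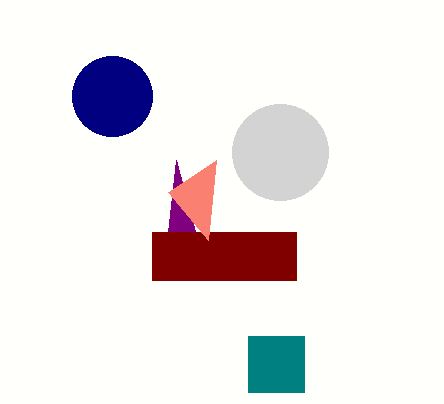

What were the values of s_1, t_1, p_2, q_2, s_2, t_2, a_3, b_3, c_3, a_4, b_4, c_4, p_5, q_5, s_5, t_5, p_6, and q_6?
s_1 = 168, t_1 = 232, p_2 = 152, q_2 = 232, s_2 = 296, t_2 = 280, a_3 = 112, b_3 = 96, c_3 = 40, a_4 = 280, b_4 = 152, c_4 = 48, p_5 = 248, q_5 = 336, s_5 = 304, t_5 = 392, p_6 = 208, q_6 = 240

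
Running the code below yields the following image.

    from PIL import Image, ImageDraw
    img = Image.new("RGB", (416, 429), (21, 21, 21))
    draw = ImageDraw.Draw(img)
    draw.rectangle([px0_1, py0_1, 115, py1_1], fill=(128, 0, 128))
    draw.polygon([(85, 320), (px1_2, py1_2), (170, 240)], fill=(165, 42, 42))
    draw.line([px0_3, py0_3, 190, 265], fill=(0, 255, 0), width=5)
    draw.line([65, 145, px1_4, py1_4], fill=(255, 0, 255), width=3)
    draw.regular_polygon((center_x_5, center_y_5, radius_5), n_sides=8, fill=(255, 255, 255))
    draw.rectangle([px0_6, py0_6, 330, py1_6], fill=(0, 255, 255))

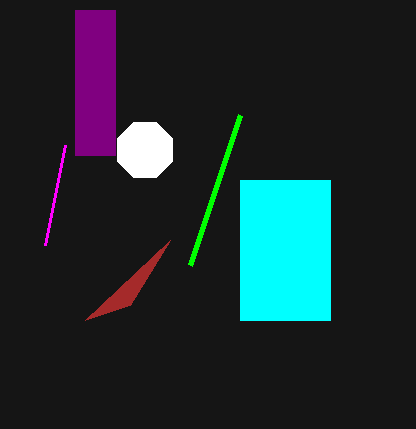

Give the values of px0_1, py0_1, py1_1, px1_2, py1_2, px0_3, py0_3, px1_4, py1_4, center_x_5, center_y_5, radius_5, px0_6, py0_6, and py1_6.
px0_1 = 75; py0_1 = 10; py1_1 = 155; px1_2 = 130; py1_2 = 305; px0_3 = 240; py0_3 = 115; px1_4 = 45; py1_4 = 245; center_x_5 = 145; center_y_5 = 150; radius_5 = 30; px0_6 = 240; py0_6 = 180; py1_6 = 320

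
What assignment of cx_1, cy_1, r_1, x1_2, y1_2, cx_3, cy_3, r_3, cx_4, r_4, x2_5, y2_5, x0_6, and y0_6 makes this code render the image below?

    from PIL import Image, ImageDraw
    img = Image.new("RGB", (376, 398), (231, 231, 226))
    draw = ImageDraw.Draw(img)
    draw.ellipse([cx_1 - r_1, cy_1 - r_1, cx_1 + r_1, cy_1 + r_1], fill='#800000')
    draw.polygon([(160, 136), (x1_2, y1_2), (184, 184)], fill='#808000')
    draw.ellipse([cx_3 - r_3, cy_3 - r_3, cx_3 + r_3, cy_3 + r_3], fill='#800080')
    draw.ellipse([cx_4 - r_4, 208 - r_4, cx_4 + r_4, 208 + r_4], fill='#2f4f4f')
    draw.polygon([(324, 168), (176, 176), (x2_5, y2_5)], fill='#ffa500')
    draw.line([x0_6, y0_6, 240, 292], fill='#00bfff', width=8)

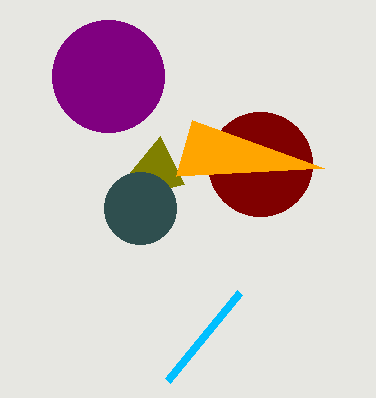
cx_1 = 260
cy_1 = 164
r_1 = 52
x1_2 = 104
y1_2 = 204
cx_3 = 108
cy_3 = 76
r_3 = 56
cx_4 = 140
r_4 = 36
x2_5 = 192
y2_5 = 120
x0_6 = 168
y0_6 = 380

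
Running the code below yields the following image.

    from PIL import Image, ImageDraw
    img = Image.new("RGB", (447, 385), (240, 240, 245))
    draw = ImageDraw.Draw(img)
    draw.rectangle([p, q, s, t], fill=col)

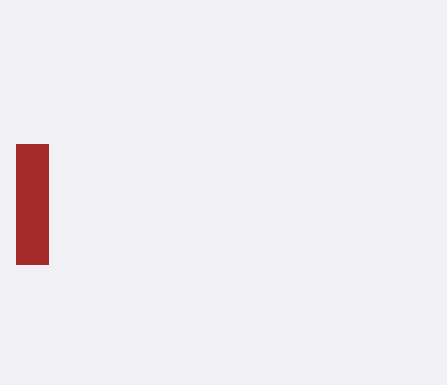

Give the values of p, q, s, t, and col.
p = 16; q = 144; s = 48; t = 264; col = 'brown'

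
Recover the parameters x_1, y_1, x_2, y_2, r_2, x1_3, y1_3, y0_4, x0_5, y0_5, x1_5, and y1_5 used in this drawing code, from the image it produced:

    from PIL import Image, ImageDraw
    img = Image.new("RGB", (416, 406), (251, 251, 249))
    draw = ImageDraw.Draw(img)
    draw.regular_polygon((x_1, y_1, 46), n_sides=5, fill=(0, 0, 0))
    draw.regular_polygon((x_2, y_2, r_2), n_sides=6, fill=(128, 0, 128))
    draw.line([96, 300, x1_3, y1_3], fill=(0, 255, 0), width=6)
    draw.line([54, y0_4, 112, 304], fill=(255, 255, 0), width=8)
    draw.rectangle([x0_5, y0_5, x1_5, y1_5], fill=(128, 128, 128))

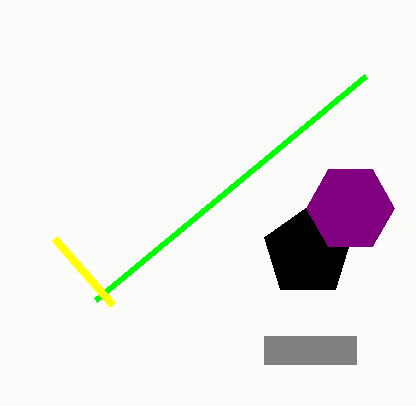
x_1 = 308; y_1 = 252; x_2 = 350; y_2 = 208; r_2 = 44; x1_3 = 366; y1_3 = 76; y0_4 = 238; x0_5 = 264; y0_5 = 336; x1_5 = 356; y1_5 = 364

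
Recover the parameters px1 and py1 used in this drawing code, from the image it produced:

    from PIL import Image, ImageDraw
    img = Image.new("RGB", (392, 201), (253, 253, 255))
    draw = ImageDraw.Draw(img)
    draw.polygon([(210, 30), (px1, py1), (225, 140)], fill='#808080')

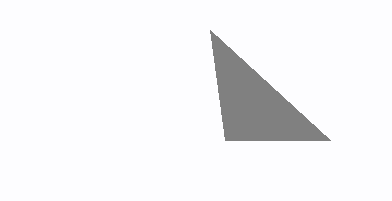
px1 = 330
py1 = 140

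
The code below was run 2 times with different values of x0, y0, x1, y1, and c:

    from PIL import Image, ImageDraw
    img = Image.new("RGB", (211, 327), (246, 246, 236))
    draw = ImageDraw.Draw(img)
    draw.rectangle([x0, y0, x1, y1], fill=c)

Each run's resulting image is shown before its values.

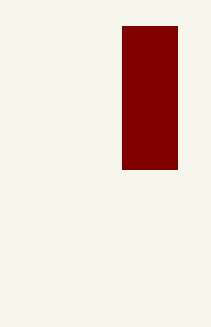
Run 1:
x0 = 122
y0 = 26
x1 = 177
y1 = 169
c = 'maroon'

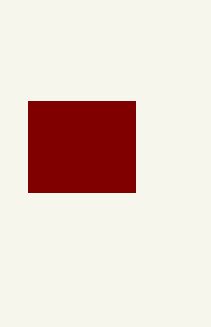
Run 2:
x0 = 28; y0 = 101; x1 = 135; y1 = 192; c = 'maroon'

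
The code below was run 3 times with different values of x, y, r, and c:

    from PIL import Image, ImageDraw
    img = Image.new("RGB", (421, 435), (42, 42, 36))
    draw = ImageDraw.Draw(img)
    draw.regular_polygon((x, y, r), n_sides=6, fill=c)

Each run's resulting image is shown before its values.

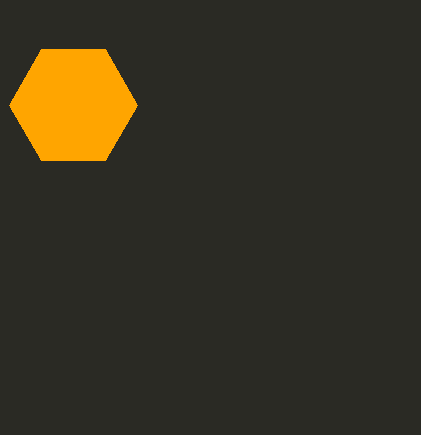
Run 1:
x = 73; y = 105; r = 64; c = 'orange'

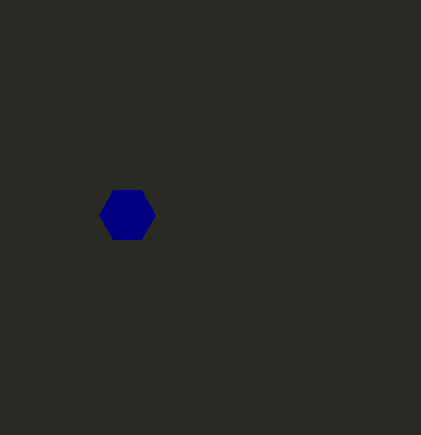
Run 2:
x = 127
y = 215
r = 28
c = 'navy'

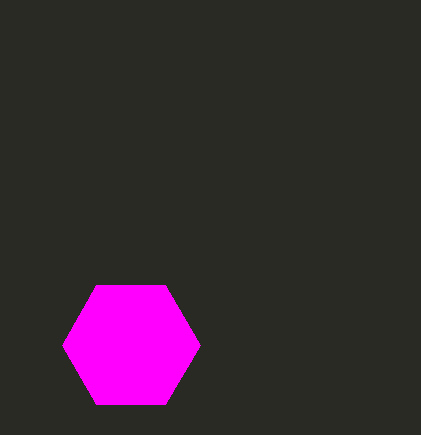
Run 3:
x = 131; y = 345; r = 69; c = 'magenta'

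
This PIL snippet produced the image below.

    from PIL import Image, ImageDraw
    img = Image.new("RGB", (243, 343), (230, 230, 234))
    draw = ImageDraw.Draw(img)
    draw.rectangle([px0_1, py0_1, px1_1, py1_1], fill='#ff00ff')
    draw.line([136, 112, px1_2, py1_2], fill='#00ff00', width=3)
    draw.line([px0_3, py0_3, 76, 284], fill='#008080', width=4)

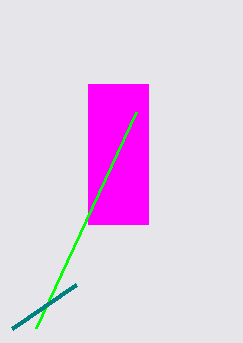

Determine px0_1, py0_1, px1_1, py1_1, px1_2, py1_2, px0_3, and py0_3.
px0_1 = 88; py0_1 = 84; px1_1 = 148; py1_1 = 224; px1_2 = 36; py1_2 = 328; px0_3 = 12; py0_3 = 328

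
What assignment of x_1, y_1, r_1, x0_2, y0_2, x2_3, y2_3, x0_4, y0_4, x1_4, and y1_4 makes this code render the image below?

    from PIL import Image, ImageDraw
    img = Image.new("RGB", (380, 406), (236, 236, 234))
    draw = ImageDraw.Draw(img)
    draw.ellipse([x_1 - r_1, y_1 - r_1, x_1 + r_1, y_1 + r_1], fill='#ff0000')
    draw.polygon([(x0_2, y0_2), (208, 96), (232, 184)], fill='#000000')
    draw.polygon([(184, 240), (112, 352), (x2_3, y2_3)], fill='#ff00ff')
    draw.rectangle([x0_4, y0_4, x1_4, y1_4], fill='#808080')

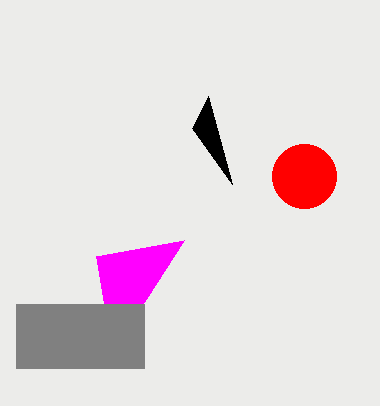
x_1 = 304, y_1 = 176, r_1 = 32, x0_2 = 192, y0_2 = 128, x2_3 = 96, y2_3 = 256, x0_4 = 16, y0_4 = 304, x1_4 = 144, y1_4 = 368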